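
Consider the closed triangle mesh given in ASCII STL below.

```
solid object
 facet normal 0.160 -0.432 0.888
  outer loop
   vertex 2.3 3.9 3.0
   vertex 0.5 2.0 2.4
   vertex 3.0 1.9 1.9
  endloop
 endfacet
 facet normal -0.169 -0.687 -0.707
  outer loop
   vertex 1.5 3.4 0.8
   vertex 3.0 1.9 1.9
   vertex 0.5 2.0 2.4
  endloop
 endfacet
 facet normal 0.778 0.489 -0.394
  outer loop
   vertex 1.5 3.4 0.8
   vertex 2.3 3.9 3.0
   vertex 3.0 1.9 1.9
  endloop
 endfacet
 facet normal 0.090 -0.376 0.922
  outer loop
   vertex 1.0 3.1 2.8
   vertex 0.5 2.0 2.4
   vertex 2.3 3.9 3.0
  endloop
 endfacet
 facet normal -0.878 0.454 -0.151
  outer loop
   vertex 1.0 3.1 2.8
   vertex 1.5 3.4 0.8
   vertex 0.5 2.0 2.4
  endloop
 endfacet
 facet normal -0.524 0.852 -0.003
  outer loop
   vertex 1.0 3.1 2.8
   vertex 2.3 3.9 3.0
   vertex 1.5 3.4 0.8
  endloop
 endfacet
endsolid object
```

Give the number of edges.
9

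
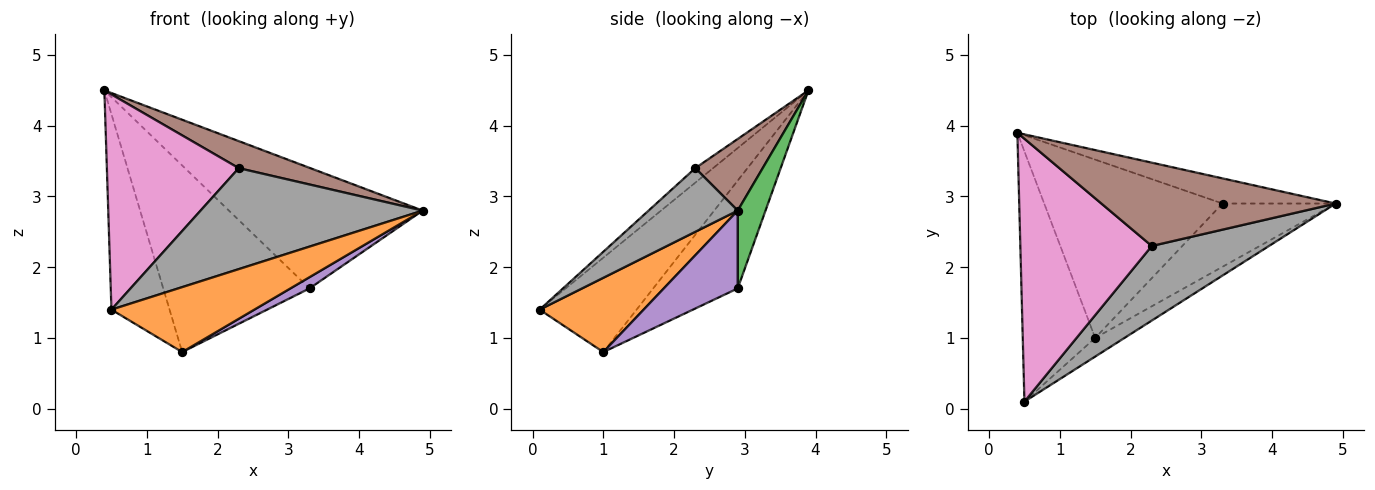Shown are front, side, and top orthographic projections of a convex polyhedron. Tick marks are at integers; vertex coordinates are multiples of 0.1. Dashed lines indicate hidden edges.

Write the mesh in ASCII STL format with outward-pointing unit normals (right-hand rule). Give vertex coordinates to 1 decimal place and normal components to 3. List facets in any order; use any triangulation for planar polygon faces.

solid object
 facet normal -0.716 0.430 -0.550
  outer loop
   vertex 1.5 1.0 0.8
   vertex 0.5 0.1 1.4
   vertex 0.4 3.9 4.5
  endloop
 endfacet
 facet normal 0.573 -0.788 -0.226
  outer loop
   vertex 1.5 1.0 0.8
   vertex 4.9 2.9 2.8
   vertex 0.5 0.1 1.4
  endloop
 endfacet
 facet normal 0.139 0.969 -0.202
  outer loop
   vertex 3.3 2.9 1.7
   vertex 0.4 3.9 4.5
   vertex 4.9 2.9 2.8
  endloop
 endfacet
 facet normal -0.385 0.667 -0.637
  outer loop
   vertex 3.3 2.9 1.7
   vertex 1.5 1.0 0.8
   vertex 0.4 3.9 4.5
  endloop
 endfacet
 facet normal 0.561 -0.145 -0.815
  outer loop
   vertex 3.3 2.9 1.7
   vertex 4.9 2.9 2.8
   vertex 1.5 1.0 0.8
  endloop
 endfacet
 facet normal 0.279 -0.296 0.913
  outer loop
   vertex 2.3 2.3 3.4
   vertex 4.9 2.9 2.8
   vertex 0.4 3.9 4.5
  endloop
 endfacet
 facet normal -0.085 -0.631 0.771
  outer loop
   vertex 2.3 2.3 3.4
   vertex 0.4 3.9 4.5
   vertex 0.5 0.1 1.4
  endloop
 endfacet
 facet normal 0.307 -0.765 0.566
  outer loop
   vertex 2.3 2.3 3.4
   vertex 0.5 0.1 1.4
   vertex 4.9 2.9 2.8
  endloop
 endfacet
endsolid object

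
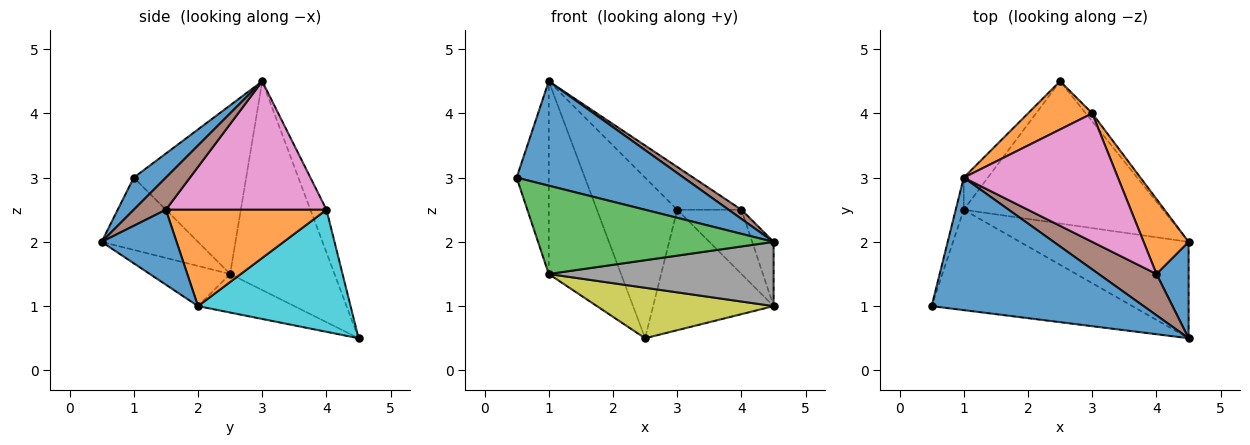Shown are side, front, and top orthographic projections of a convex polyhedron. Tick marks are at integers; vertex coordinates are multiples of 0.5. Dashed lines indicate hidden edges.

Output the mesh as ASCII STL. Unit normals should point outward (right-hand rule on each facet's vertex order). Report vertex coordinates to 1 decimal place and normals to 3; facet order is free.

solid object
 facet normal 0.118 -0.615 0.780
  outer loop
   vertex 1.0 3.0 4.5
   vertex 0.5 1.0 3.0
   vertex 4.5 0.5 2.0
  endloop
 endfacet
 facet normal -0.188 0.941 0.282
  outer loop
   vertex 3.0 4.0 2.5
   vertex 2.5 4.5 0.5
   vertex 1.0 3.0 4.5
  endloop
 endfacet
 facet normal -0.261 -0.638 -0.725
  outer loop
   vertex 1.0 2.5 1.5
   vertex 4.5 0.5 2.0
   vertex 0.5 1.0 3.0
  endloop
 endfacet
 facet normal -0.961 0.274 -0.046
  outer loop
   vertex 1.0 2.5 1.5
   vertex 0.5 1.0 3.0
   vertex 1.0 3.0 4.5
  endloop
 endfacet
 facet normal -0.819 0.567 -0.094
  outer loop
   vertex 1.0 2.5 1.5
   vertex 1.0 3.0 4.5
   vertex 2.5 4.5 0.5
  endloop
 endfacet
 facet normal 0.477 -0.191 0.858
  outer loop
   vertex 4.0 1.5 2.5
   vertex 1.0 3.0 4.5
   vertex 4.5 0.5 2.0
  endloop
 endfacet
 facet normal 0.620 0.248 0.744
  outer loop
   vertex 4.0 1.5 2.5
   vertex 3.0 4.0 2.5
   vertex 1.0 3.0 4.5
  endloop
 endfacet
 facet normal -0.194 -0.544 -0.816
  outer loop
   vertex 4.5 2.0 1.0
   vertex 4.5 0.5 2.0
   vertex 1.0 2.5 1.5
  endloop
 endfacet
 facet normal -0.179 -0.329 -0.927
  outer loop
   vertex 4.5 2.0 1.0
   vertex 1.0 2.5 1.5
   vertex 2.5 4.5 0.5
  endloop
 endfacet
 facet normal 0.784 0.619 -0.041
  outer loop
   vertex 4.5 2.0 1.0
   vertex 2.5 4.5 0.5
   vertex 3.0 4.0 2.5
  endloop
 endfacet
 facet normal 0.889 0.254 0.381
  outer loop
   vertex 4.5 2.0 1.0
   vertex 4.0 1.5 2.5
   vertex 4.5 0.5 2.0
  endloop
 endfacet
 facet normal 0.852 0.341 0.398
  outer loop
   vertex 4.5 2.0 1.0
   vertex 3.0 4.0 2.5
   vertex 4.0 1.5 2.5
  endloop
 endfacet
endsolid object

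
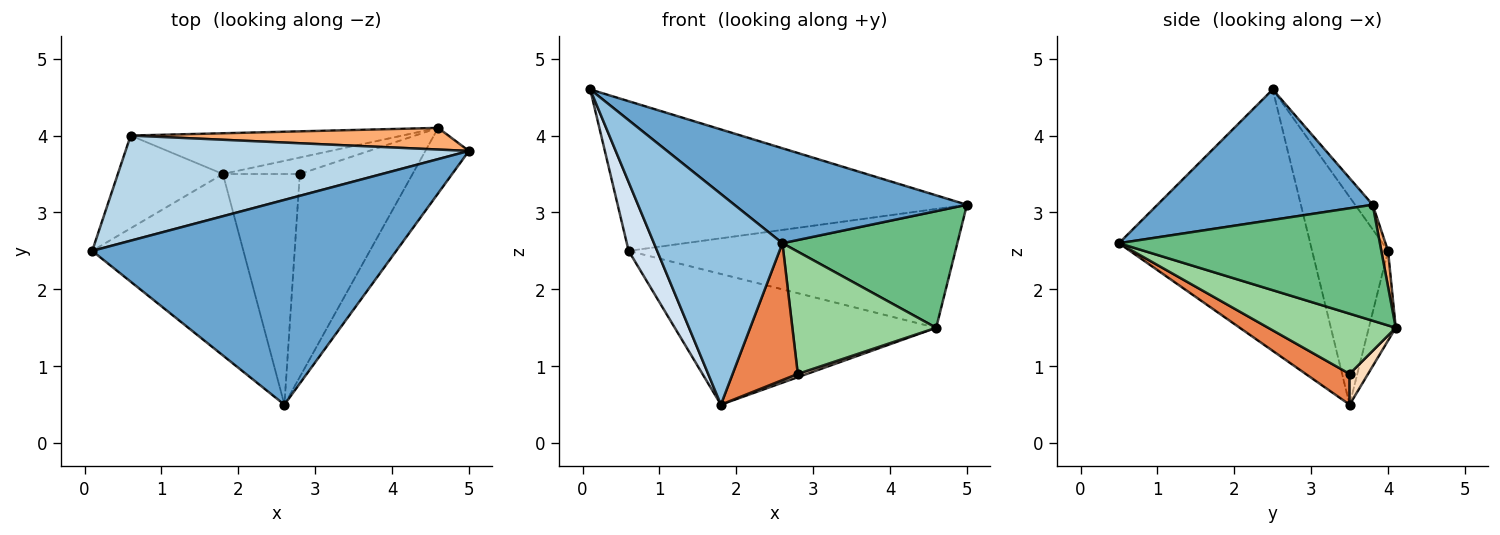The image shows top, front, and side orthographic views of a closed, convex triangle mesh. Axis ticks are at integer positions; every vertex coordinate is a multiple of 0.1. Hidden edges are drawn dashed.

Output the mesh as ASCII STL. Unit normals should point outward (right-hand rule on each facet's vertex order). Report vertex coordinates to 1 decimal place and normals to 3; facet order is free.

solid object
 facet normal 0.363 -0.392 0.845
  outer loop
   vertex 2.6 0.5 2.6
   vertex 5.0 3.8 3.1
   vertex 0.1 2.5 4.6
  endloop
 endfacet
 facet normal -0.748 -0.503 -0.433
  outer loop
   vertex 1.8 3.5 0.5
   vertex 2.6 0.5 2.6
   vertex 0.1 2.5 4.6
  endloop
 endfacet
 facet normal -0.041 0.818 0.574
  outer loop
   vertex 0.6 4.0 2.5
   vertex 0.1 2.5 4.6
   vertex 5.0 3.8 3.1
  endloop
 endfacet
 facet normal -0.846 -0.318 -0.428
  outer loop
   vertex 0.6 4.0 2.5
   vertex 1.8 3.5 0.5
   vertex 0.1 2.5 4.6
  endloop
 endfacet
 facet normal 0.325 -0.483 -0.813
  outer loop
   vertex 2.8 3.5 0.9
   vertex 2.6 0.5 2.6
   vertex 1.8 3.5 0.5
  endloop
 endfacet
 facet normal 0.020 0.984 0.179
  outer loop
   vertex 4.6 4.1 1.5
   vertex 0.6 4.0 2.5
   vertex 5.0 3.8 3.1
  endloop
 endfacet
 facet normal -0.098 0.950 -0.296
  outer loop
   vertex 4.6 4.1 1.5
   vertex 1.8 3.5 0.5
   vertex 0.6 4.0 2.5
  endloop
 endfacet
 facet normal 0.365 -0.183 -0.913
  outer loop
   vertex 4.6 4.1 1.5
   vertex 2.8 3.5 0.9
   vertex 1.8 3.5 0.5
  endloop
 endfacet
 facet normal 0.793 -0.532 -0.298
  outer loop
   vertex 4.6 4.1 1.5
   vertex 5.0 3.8 3.1
   vertex 2.6 0.5 2.6
  endloop
 endfacet
 facet normal 0.416 -0.469 -0.779
  outer loop
   vertex 4.6 4.1 1.5
   vertex 2.6 0.5 2.6
   vertex 2.8 3.5 0.9
  endloop
 endfacet
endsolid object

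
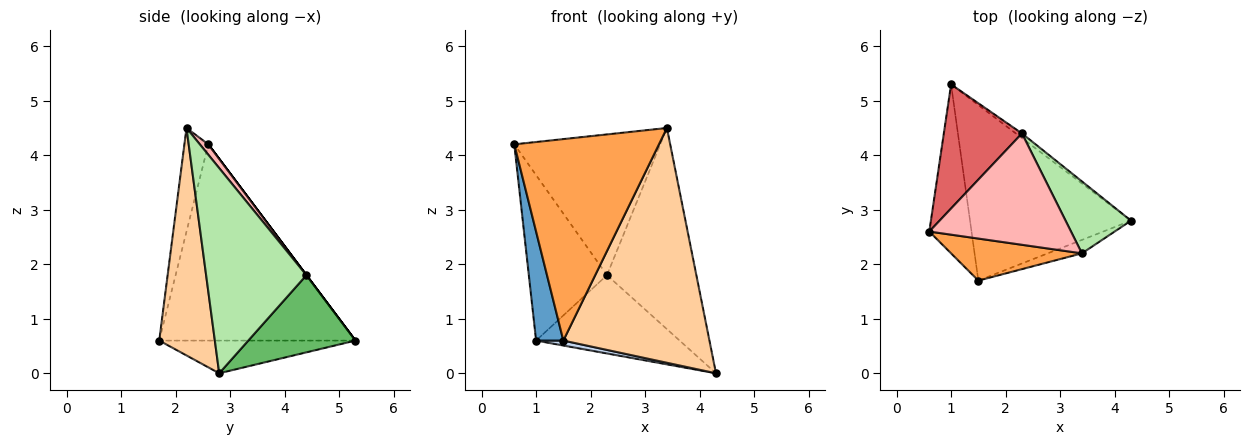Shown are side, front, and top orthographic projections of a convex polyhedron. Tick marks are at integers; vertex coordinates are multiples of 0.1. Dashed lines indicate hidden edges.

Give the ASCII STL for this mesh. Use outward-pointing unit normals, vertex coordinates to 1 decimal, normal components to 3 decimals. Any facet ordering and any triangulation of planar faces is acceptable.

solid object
 facet normal -0.969 -0.135 -0.209
  outer loop
   vertex 1.5 1.7 0.6
   vertex 0.6 2.6 4.2
   vertex 1.0 5.3 0.6
  endloop
 endfacet
 facet normal -0.199 -0.028 -0.980
  outer loop
   vertex 1.5 1.7 0.6
   vertex 1.0 5.3 0.6
   vertex 4.3 2.8 0.0
  endloop
 endfacet
 facet normal -0.160 -0.966 0.202
  outer loop
   vertex 3.4 2.2 4.5
   vertex 0.6 2.6 4.2
   vertex 1.5 1.7 0.6
  endloop
 endfacet
 facet normal 0.355 -0.933 -0.053
  outer loop
   vertex 3.4 2.2 4.5
   vertex 1.5 1.7 0.6
   vertex 4.3 2.8 0.0
  endloop
 endfacet
 facet normal 0.598 0.800 -0.047
  outer loop
   vertex 2.3 4.4 1.8
   vertex 4.3 2.8 0.0
   vertex 1.0 5.3 0.6
  endloop
 endfacet
 facet normal 0.726 0.647 0.232
  outer loop
   vertex 2.3 4.4 1.8
   vertex 3.4 2.2 4.5
   vertex 4.3 2.8 0.0
  endloop
 endfacet
 facet normal 0.000 0.800 0.600
  outer loop
   vertex 2.3 4.4 1.8
   vertex 1.0 5.3 0.6
   vertex 0.6 2.6 4.2
  endloop
 endfacet
 facet normal 0.046 0.783 0.620
  outer loop
   vertex 2.3 4.4 1.8
   vertex 0.6 2.6 4.2
   vertex 3.4 2.2 4.5
  endloop
 endfacet
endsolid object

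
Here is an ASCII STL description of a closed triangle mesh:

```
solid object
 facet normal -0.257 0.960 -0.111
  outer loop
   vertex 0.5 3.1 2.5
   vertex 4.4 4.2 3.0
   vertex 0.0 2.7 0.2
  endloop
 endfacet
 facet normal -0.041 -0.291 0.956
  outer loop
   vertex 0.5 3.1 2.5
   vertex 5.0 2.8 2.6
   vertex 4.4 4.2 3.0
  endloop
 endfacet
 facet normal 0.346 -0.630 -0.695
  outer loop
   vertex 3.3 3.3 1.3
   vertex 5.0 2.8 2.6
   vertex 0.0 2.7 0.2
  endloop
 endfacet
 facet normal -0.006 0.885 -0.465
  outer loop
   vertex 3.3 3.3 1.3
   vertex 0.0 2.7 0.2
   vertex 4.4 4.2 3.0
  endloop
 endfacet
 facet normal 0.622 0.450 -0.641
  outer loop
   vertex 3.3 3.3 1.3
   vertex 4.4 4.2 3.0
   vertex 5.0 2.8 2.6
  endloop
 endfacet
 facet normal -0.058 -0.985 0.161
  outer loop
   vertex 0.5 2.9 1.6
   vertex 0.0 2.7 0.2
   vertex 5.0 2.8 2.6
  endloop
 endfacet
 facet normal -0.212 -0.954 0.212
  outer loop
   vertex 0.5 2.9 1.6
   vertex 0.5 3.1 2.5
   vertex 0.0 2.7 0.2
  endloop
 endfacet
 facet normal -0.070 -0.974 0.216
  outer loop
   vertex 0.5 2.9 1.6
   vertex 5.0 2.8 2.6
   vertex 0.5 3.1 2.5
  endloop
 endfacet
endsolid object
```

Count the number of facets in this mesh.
8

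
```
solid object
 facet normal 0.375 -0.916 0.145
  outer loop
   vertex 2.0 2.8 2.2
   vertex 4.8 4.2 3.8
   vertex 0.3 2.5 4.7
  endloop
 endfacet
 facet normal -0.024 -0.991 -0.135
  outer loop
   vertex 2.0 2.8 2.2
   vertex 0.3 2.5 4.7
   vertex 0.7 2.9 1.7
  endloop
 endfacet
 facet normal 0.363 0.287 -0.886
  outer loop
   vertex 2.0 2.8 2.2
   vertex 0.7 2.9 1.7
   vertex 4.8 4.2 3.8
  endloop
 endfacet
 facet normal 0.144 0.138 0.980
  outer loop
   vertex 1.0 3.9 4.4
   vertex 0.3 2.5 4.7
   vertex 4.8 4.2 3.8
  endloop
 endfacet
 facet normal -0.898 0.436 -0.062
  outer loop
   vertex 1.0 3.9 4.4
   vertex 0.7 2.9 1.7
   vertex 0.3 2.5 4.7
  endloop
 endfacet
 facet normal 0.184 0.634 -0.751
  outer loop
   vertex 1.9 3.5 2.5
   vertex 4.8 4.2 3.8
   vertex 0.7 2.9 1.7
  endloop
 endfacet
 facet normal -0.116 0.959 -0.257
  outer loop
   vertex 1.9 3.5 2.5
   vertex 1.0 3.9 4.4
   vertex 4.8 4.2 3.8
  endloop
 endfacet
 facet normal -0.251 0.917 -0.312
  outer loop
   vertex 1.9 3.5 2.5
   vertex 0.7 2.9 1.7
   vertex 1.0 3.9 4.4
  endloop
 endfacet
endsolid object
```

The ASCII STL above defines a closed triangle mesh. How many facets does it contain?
8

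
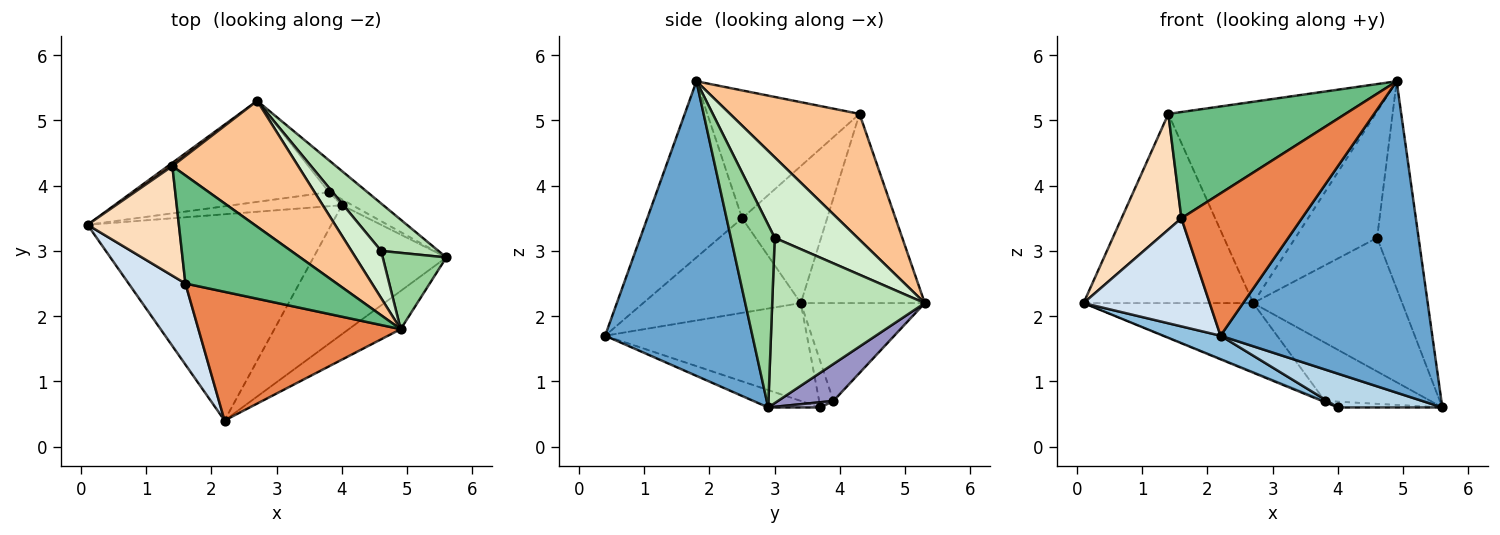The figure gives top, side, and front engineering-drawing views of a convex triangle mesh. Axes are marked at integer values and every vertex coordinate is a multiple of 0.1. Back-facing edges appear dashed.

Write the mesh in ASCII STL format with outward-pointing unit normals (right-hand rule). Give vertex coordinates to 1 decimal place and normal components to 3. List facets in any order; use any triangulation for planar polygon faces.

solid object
 facet normal 0.568 -0.817 -0.100
  outer loop
   vertex 4.9 1.8 5.6
   vertex 2.2 0.4 1.7
   vertex 5.6 2.9 0.6
  endloop
 endfacet
 facet normal -0.370 -0.106 -0.923
  outer loop
   vertex 4.0 3.7 0.6
   vertex 2.2 0.4 1.7
   vertex 0.1 3.4 2.2
  endloop
 endfacet
 facet normal -0.126 -0.251 -0.960
  outer loop
   vertex 4.0 3.7 0.6
   vertex 5.6 2.9 0.6
   vertex 2.2 0.4 1.7
  endloop
 endfacet
 facet normal -0.707 -0.566 0.424
  outer loop
   vertex 1.6 2.5 3.5
   vertex 0.1 3.4 2.2
   vertex 2.2 0.4 1.7
  endloop
 endfacet
 facet normal -0.504 -0.640 0.579
  outer loop
   vertex 1.6 2.5 3.5
   vertex 2.2 0.4 1.7
   vertex 4.9 1.8 5.6
  endloop
 endfacet
 facet normal -0.590 0.807 0.014
  outer loop
   vertex 1.4 4.3 5.1
   vertex 2.7 5.3 2.2
   vertex 0.1 3.4 2.2
  endloop
 endfacet
 facet normal 0.468 0.749 0.468
  outer loop
   vertex 1.4 4.3 5.1
   vertex 4.9 1.8 5.6
   vertex 2.7 5.3 2.2
  endloop
 endfacet
 facet normal -0.718 -0.505 0.479
  outer loop
   vertex 1.4 4.3 5.1
   vertex 0.1 3.4 2.2
   vertex 1.6 2.5 3.5
  endloop
 endfacet
 facet normal -0.516 -0.600 0.611
  outer loop
   vertex 1.4 4.3 5.1
   vertex 1.6 2.5 3.5
   vertex 4.9 1.8 5.6
  endloop
 endfacet
 facet normal 0.704 0.666 0.245
  outer loop
   vertex 4.6 3.0 3.2
   vertex 4.9 1.8 5.6
   vertex 5.6 2.9 0.6
  endloop
 endfacet
 facet normal 0.694 0.678 0.241
  outer loop
   vertex 4.6 3.0 3.2
   vertex 5.6 2.9 0.6
   vertex 2.7 5.3 2.2
  endloop
 endfacet
 facet normal 0.689 0.679 0.254
  outer loop
   vertex 4.6 3.0 3.2
   vertex 2.7 5.3 2.2
   vertex 4.9 1.8 5.6
  endloop
 endfacet
 facet normal 0.418 0.796 -0.437
  outer loop
   vertex 3.8 3.9 0.7
   vertex 2.7 5.3 2.2
   vertex 5.6 2.9 0.6
  endloop
 endfacet
 facet normal 0.333 0.667 -0.667
  outer loop
   vertex 3.8 3.9 0.7
   vertex 5.6 2.9 0.6
   vertex 4.0 3.7 0.6
  endloop
 endfacet
 facet normal -0.380 0.520 -0.765
  outer loop
   vertex 3.8 3.9 0.7
   vertex 0.1 3.4 2.2
   vertex 2.7 5.3 2.2
  endloop
 endfacet
 facet normal -0.383 0.077 -0.920
  outer loop
   vertex 3.8 3.9 0.7
   vertex 4.0 3.7 0.6
   vertex 0.1 3.4 2.2
  endloop
 endfacet
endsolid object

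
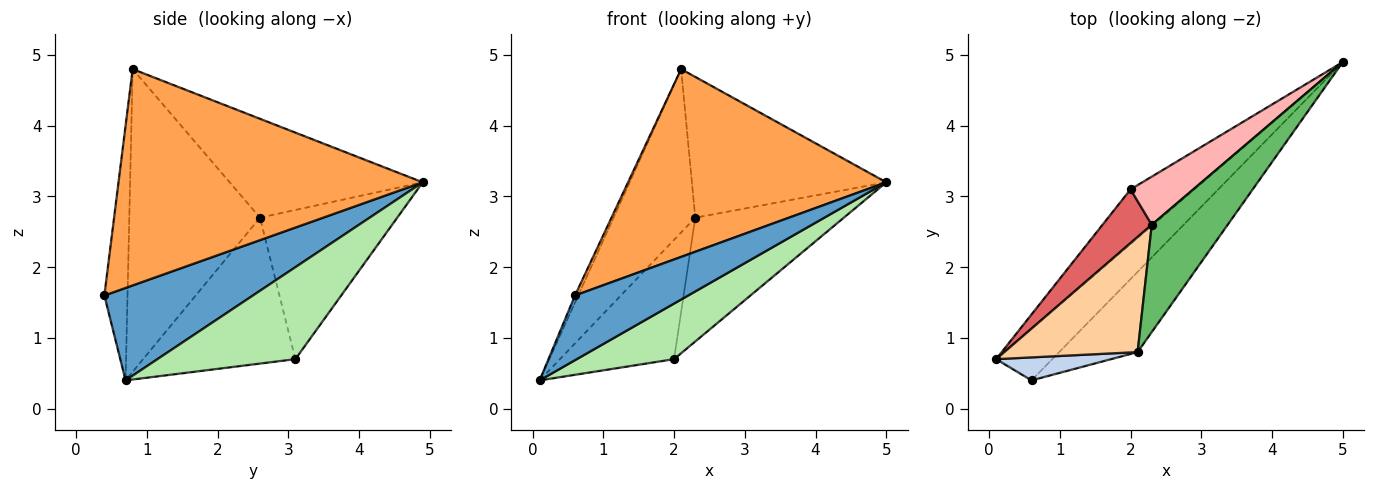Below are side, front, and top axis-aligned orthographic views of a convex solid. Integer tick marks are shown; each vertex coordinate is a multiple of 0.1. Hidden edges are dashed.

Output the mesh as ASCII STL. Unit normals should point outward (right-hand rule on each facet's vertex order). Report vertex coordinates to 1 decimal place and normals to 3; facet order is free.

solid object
 facet normal 0.716 -0.546 -0.435
  outer loop
   vertex 0.6 0.4 1.6
   vertex 0.1 0.7 0.4
   vertex 5.0 4.9 3.2
  endloop
 endfacet
 facet normal -0.904 0.126 0.408
  outer loop
   vertex 0.6 0.4 1.6
   vertex 2.1 0.8 4.8
   vertex 0.1 0.7 0.4
  endloop
 endfacet
 facet normal 0.735 -0.624 -0.266
  outer loop
   vertex 0.6 0.4 1.6
   vertex 5.0 4.9 3.2
   vertex 2.1 0.8 4.8
  endloop
 endfacet
 facet normal -0.794 0.496 0.350
  outer loop
   vertex 2.3 2.6 2.7
   vertex 0.1 0.7 0.4
   vertex 2.1 0.8 4.8
  endloop
 endfacet
 facet normal -0.620 0.624 0.476
  outer loop
   vertex 2.3 2.6 2.7
   vertex 2.1 0.8 4.8
   vertex 5.0 4.9 3.2
  endloop
 endfacet
 facet normal 0.711 -0.502 -0.492
  outer loop
   vertex 2.0 3.1 0.7
   vertex 5.0 4.9 3.2
   vertex 0.1 0.7 0.4
  endloop
 endfacet
 facet normal -0.773 0.579 0.261
  outer loop
   vertex 2.0 3.1 0.7
   vertex 0.1 0.7 0.4
   vertex 2.3 2.6 2.7
  endloop
 endfacet
 facet normal -0.653 0.706 0.274
  outer loop
   vertex 2.0 3.1 0.7
   vertex 2.3 2.6 2.7
   vertex 5.0 4.9 3.2
  endloop
 endfacet
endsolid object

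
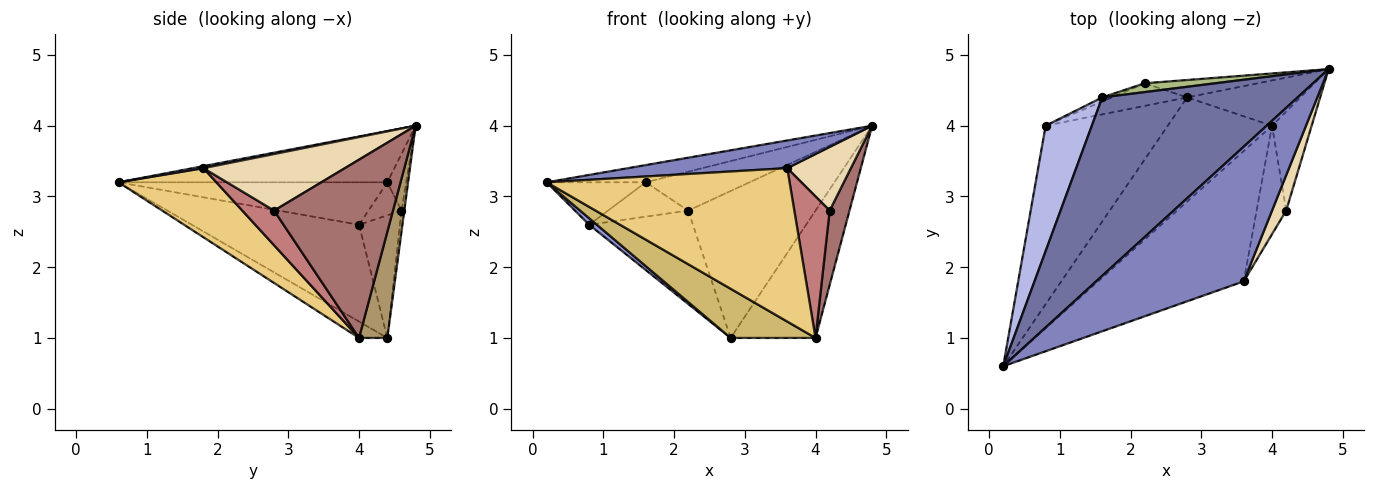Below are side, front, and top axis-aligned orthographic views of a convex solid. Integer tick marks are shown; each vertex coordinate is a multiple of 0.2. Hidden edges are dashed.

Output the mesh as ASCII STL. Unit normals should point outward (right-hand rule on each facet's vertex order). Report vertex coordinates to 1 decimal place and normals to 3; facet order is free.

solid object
 facet normal -0.252 0.093 0.963
  outer loop
   vertex 1.6 4.4 3.2
   vertex 0.2 0.6 3.2
   vertex 4.8 4.8 4.0
  endloop
 endfacet
 facet normal 0.013 -0.201 0.979
  outer loop
   vertex 3.6 1.8 3.4
   vertex 4.8 4.8 4.0
   vertex 0.2 0.6 3.2
  endloop
 endfacet
 facet normal -0.621 -0.029 -0.783
  outer loop
   vertex 0.8 4.0 2.6
   vertex 2.8 4.4 1.0
   vertex 0.2 0.6 3.2
  endloop
 endfacet
 facet normal -0.657 0.242 0.714
  outer loop
   vertex 0.8 4.0 2.6
   vertex 0.2 0.6 3.2
   vertex 1.6 4.4 3.2
  endloop
 endfacet
 facet normal -0.022 0.993 -0.118
  outer loop
   vertex 2.2 4.6 2.8
   vertex 4.8 4.8 4.0
   vertex 2.8 4.4 1.0
  endloop
 endfacet
 facet normal -0.175 0.960 0.218
  outer loop
   vertex 2.2 4.6 2.8
   vertex 1.6 4.4 3.2
   vertex 4.8 4.8 4.0
  endloop
 endfacet
 facet normal -0.358 0.908 -0.220
  outer loop
   vertex 2.2 4.6 2.8
   vertex 2.8 4.4 1.0
   vertex 0.8 4.0 2.6
  endloop
 endfacet
 facet normal -0.379 0.919 -0.108
  outer loop
   vertex 2.2 4.6 2.8
   vertex 0.8 4.0 2.6
   vertex 1.6 4.4 3.2
  endloop
 endfacet
 facet normal 0.300 0.899 -0.320
  outer loop
   vertex 4.0 4.0 1.0
   vertex 2.8 4.4 1.0
   vertex 4.8 4.8 4.0
  endloop
 endfacet
 facet normal -0.141 -0.422 -0.896
  outer loop
   vertex 4.0 4.0 1.0
   vertex 0.2 0.6 3.2
   vertex 2.8 4.4 1.0
  endloop
 endfacet
 facet normal 0.294 -0.729 -0.619
  outer loop
   vertex 4.0 4.0 1.0
   vertex 3.6 1.8 3.4
   vertex 0.2 0.6 3.2
  endloop
 endfacet
 facet normal 0.889 -0.400 0.222
  outer loop
   vertex 4.2 2.8 2.8
   vertex 4.8 4.8 4.0
   vertex 3.6 1.8 3.4
  endloop
 endfacet
 facet normal 0.964 -0.161 -0.214
  outer loop
   vertex 4.2 2.8 2.8
   vertex 4.0 4.0 1.0
   vertex 4.8 4.8 4.0
  endloop
 endfacet
 facet normal 0.581 -0.646 -0.495
  outer loop
   vertex 4.2 2.8 2.8
   vertex 3.6 1.8 3.4
   vertex 4.0 4.0 1.0
  endloop
 endfacet
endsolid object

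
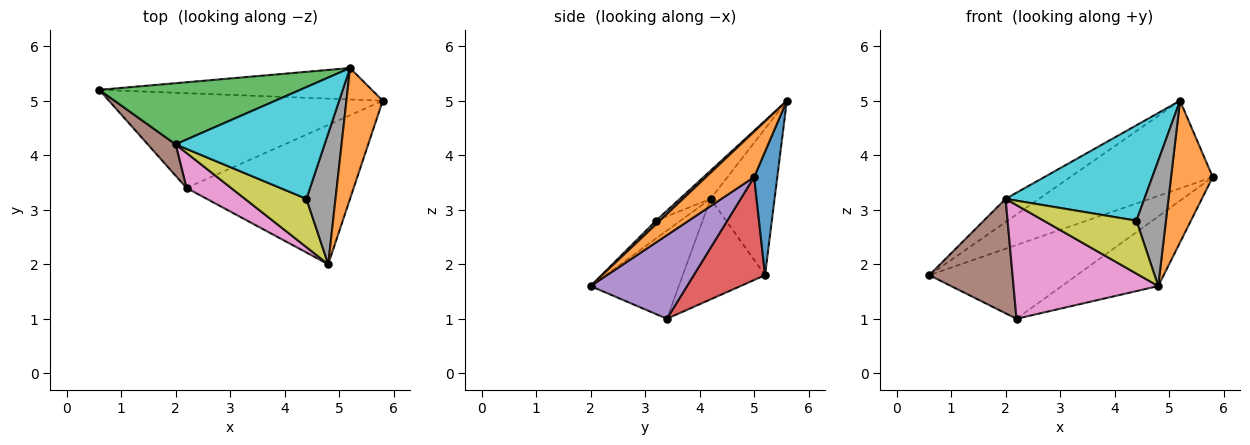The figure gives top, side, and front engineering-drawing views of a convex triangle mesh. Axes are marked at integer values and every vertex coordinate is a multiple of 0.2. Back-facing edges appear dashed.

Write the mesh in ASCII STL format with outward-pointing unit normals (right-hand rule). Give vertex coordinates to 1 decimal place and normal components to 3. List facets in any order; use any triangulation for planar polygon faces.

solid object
 facet normal 0.151 0.930 -0.334
  outer loop
   vertex 5.2 5.6 5.0
   vertex 5.8 5.0 3.6
   vertex 0.6 5.2 1.8
  endloop
 endfacet
 facet normal 0.647 -0.560 0.517
  outer loop
   vertex 5.2 5.6 5.0
   vertex 4.8 2.0 1.6
   vertex 5.8 5.0 3.6
  endloop
 endfacet
 facet normal -0.563 0.293 0.773
  outer loop
   vertex 2.0 4.2 3.2
   vertex 5.2 5.6 5.0
   vertex 0.6 5.2 1.8
  endloop
 endfacet
 facet normal 0.284 0.589 -0.756
  outer loop
   vertex 2.2 3.4 1.0
   vertex 0.6 5.2 1.8
   vertex 5.8 5.0 3.6
  endloop
 endfacet
 facet normal 0.408 0.408 -0.816
  outer loop
   vertex 2.2 3.4 1.0
   vertex 5.8 5.0 3.6
   vertex 4.8 2.0 1.6
  endloop
 endfacet
 facet normal -0.690 -0.698 0.191
  outer loop
   vertex 2.2 3.4 1.0
   vertex 2.0 4.2 3.2
   vertex 0.6 5.2 1.8
  endloop
 endfacet
 facet normal -0.503 -0.826 0.255
  outer loop
   vertex 2.2 3.4 1.0
   vertex 4.8 2.0 1.6
   vertex 2.0 4.2 3.2
  endloop
 endfacet
 facet normal 0.090 -0.689 0.719
  outer loop
   vertex 4.4 3.2 2.8
   vertex 4.8 2.0 1.6
   vertex 5.2 5.6 5.0
  endloop
 endfacet
 facet normal -0.192 -0.725 0.661
  outer loop
   vertex 4.4 3.2 2.8
   vertex 2.0 4.2 3.2
   vertex 4.8 2.0 1.6
  endloop
 endfacet
 facet normal -0.142 -0.643 0.753
  outer loop
   vertex 4.4 3.2 2.8
   vertex 5.2 5.6 5.0
   vertex 2.0 4.2 3.2
  endloop
 endfacet
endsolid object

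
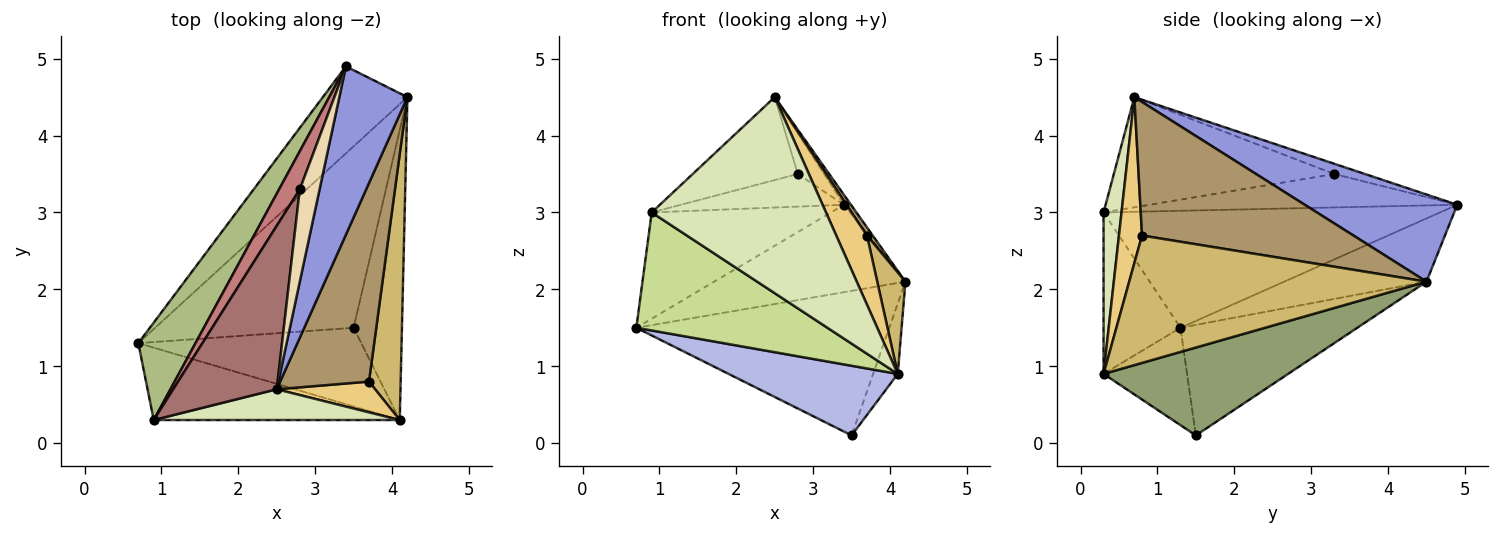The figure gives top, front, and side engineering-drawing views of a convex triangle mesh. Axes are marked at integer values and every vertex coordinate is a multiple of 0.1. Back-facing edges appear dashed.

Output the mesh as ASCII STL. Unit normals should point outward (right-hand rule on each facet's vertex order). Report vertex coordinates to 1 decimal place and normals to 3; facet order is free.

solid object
 facet normal -0.399 0.571 -0.717
  outer loop
   vertex 3.5 1.5 0.1
   vertex 0.7 1.3 1.5
   vertex 4.2 4.5 2.1
  endloop
 endfacet
 facet normal -0.466 0.627 -0.624
  outer loop
   vertex 3.4 4.9 3.1
   vertex 4.2 4.5 2.1
   vertex 0.7 1.3 1.5
  endloop
 endfacet
 facet normal 0.787 0.036 0.615
  outer loop
   vertex 3.4 4.9 3.1
   vertex 2.5 0.7 4.5
   vertex 4.2 4.5 2.1
  endloop
 endfacet
 facet normal -0.311 -0.630 -0.712
  outer loop
   vertex 4.1 0.3 0.9
   vertex 0.7 1.3 1.5
   vertex 3.5 1.5 0.1
  endloop
 endfacet
 facet normal 0.870 0.116 -0.479
  outer loop
   vertex 4.1 0.3 0.9
   vertex 3.5 1.5 0.1
   vertex 4.2 4.5 2.1
  endloop
 endfacet
 facet normal -0.810 0.432 0.396
  outer loop
   vertex 0.9 0.3 3.0
   vertex 3.4 4.9 3.1
   vertex 0.7 1.3 1.5
  endloop
 endfacet
 facet normal -0.324 -0.806 -0.494
  outer loop
   vertex 0.9 0.3 3.0
   vertex 0.7 1.3 1.5
   vertex 4.1 0.3 0.9
  endloop
 endfacet
 facet normal 0.101 -0.983 0.154
  outer loop
   vertex 0.9 0.3 3.0
   vertex 4.1 0.3 0.9
   vertex 2.5 0.7 4.5
  endloop
 endfacet
 facet normal 0.832 -0.023 0.554
  outer loop
   vertex 3.7 0.8 2.7
   vertex 4.2 4.5 2.1
   vertex 2.5 0.7 4.5
  endloop
 endfacet
 facet normal 0.966 -0.092 0.240
  outer loop
   vertex 3.7 0.8 2.7
   vertex 4.1 0.3 0.9
   vertex 4.2 4.5 2.1
  endloop
 endfacet
 facet normal 0.565 -0.754 0.335
  outer loop
   vertex 3.7 0.8 2.7
   vertex 2.5 0.7 4.5
   vertex 4.1 0.3 0.9
  endloop
 endfacet
 facet normal -0.428 0.367 0.826
  outer loop
   vertex 2.8 3.3 3.5
   vertex 2.5 0.7 4.5
   vertex 3.4 4.9 3.1
  endloop
 endfacet
 facet normal -0.688 0.328 0.647
  outer loop
   vertex 2.8 3.3 3.5
   vertex 0.9 0.3 3.0
   vertex 2.5 0.7 4.5
  endloop
 endfacet
 facet normal -0.775 0.411 0.480
  outer loop
   vertex 2.8 3.3 3.5
   vertex 3.4 4.9 3.1
   vertex 0.9 0.3 3.0
  endloop
 endfacet
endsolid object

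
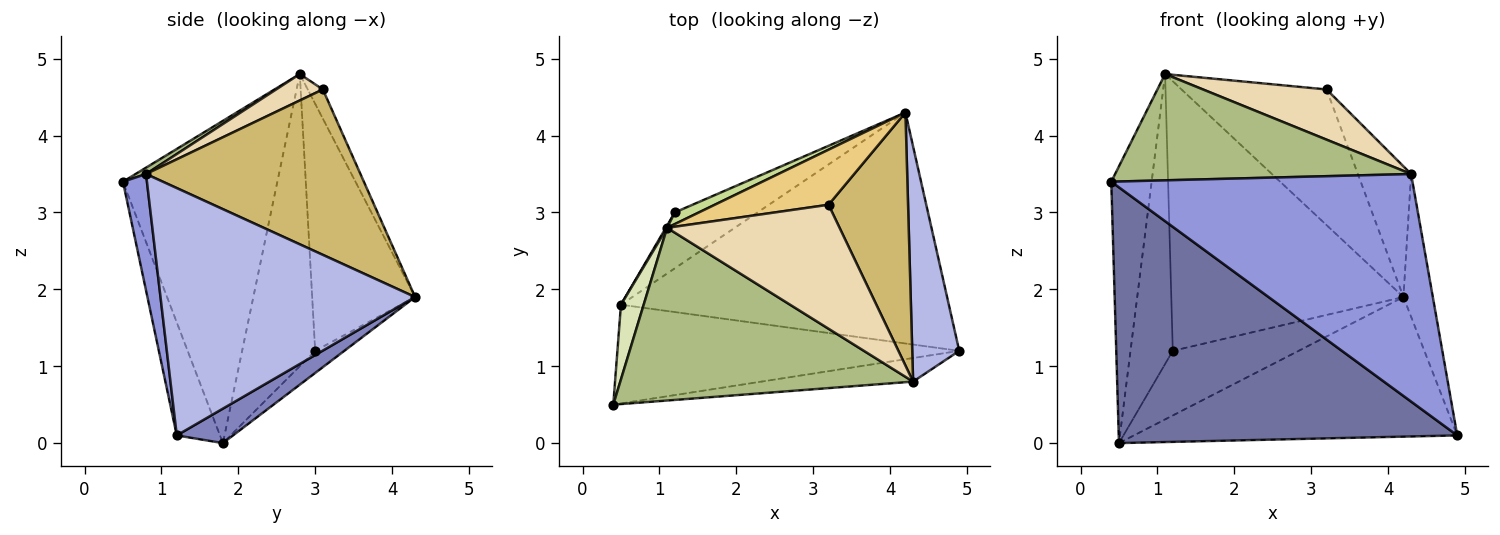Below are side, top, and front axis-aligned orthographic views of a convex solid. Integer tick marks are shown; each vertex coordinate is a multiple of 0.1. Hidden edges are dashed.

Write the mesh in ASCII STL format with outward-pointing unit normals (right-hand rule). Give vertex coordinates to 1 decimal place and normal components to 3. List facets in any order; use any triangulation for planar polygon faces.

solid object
 facet normal -0.118 -0.926 -0.358
  outer loop
   vertex 0.5 1.8 0.0
   vertex 4.9 1.2 0.1
   vertex 0.4 0.5 3.4
  endloop
 endfacet
 facet normal 0.090 0.515 -0.852
  outer loop
   vertex 0.5 1.8 0.0
   vertex 4.2 4.3 1.9
   vertex 4.9 1.2 0.1
  endloop
 endfacet
 facet normal 0.079 -0.992 -0.103
  outer loop
   vertex 4.3 0.8 3.5
   vertex 0.4 0.5 3.4
   vertex 4.9 1.2 0.1
  endloop
 endfacet
 facet normal 0.976 0.113 0.186
  outer loop
   vertex 4.3 0.8 3.5
   vertex 4.9 1.2 0.1
   vertex 4.2 4.3 1.9
  endloop
 endfacet
 facet normal -0.172 0.745 -0.644
  outer loop
   vertex 1.2 3.0 1.2
   vertex 4.2 4.3 1.9
   vertex 0.5 1.8 0.0
  endloop
 endfacet
 facet normal 0.018 -0.524 0.852
  outer loop
   vertex 1.1 2.8 4.8
   vertex 0.4 0.5 3.4
   vertex 4.3 0.8 3.5
  endloop
 endfacet
 facet normal -0.405 0.913 0.039
  outer loop
   vertex 1.1 2.8 4.8
   vertex 4.2 4.3 1.9
   vertex 1.2 3.0 1.2
  endloop
 endfacet
 facet normal -0.965 0.252 0.068
  outer loop
   vertex 1.1 2.8 4.8
   vertex 0.5 1.8 0.0
   vertex 0.4 0.5 3.4
  endloop
 endfacet
 facet normal -0.865 0.501 0.004
  outer loop
   vertex 1.1 2.8 4.8
   vertex 1.2 3.0 1.2
   vertex 0.5 1.8 0.0
  endloop
 endfacet
 facet normal 0.880 0.218 0.423
  outer loop
   vertex 3.2 3.1 4.6
   vertex 4.3 0.8 3.5
   vertex 4.2 4.3 1.9
  endloop
 endfacet
 facet normal -0.096 0.922 0.374
  outer loop
   vertex 3.2 3.1 4.6
   vertex 4.2 4.3 1.9
   vertex 1.1 2.8 4.8
  endloop
 endfacet
 facet normal 0.140 -0.372 0.918
  outer loop
   vertex 3.2 3.1 4.6
   vertex 1.1 2.8 4.8
   vertex 4.3 0.8 3.5
  endloop
 endfacet
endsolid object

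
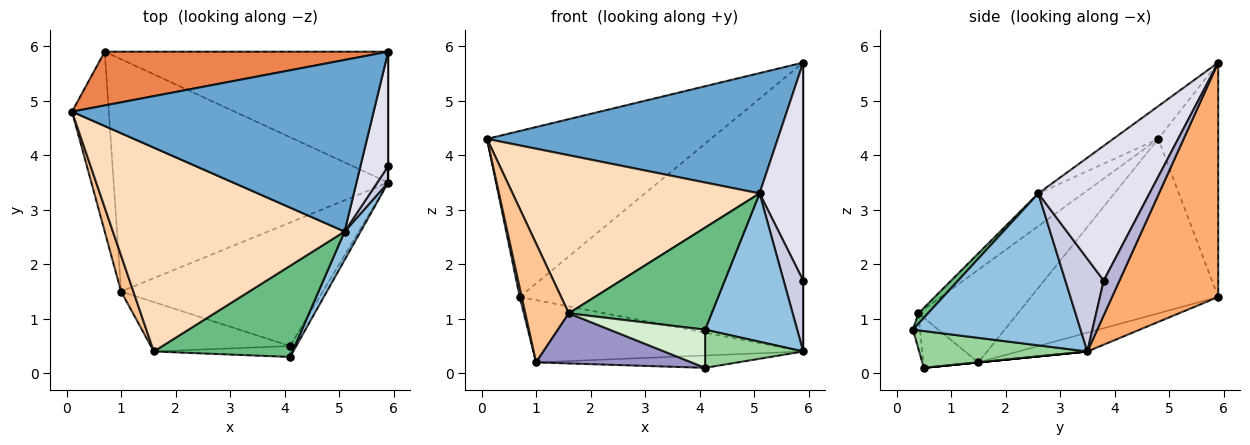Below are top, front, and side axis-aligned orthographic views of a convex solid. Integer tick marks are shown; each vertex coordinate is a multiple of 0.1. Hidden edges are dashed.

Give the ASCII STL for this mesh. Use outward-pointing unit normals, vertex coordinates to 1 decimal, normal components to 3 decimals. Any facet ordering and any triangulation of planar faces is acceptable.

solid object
 facet normal -0.088 -0.572 0.816
  outer loop
   vertex 5.1 2.6 3.3
   vertex 5.9 5.9 5.7
   vertex 0.1 4.8 4.3
  endloop
 endfacet
 facet normal 0.873 -0.479 0.092
  outer loop
   vertex 5.1 2.6 3.3
   vertex 4.1 0.3 0.8
   vertex 5.9 3.5 0.4
  endloop
 endfacet
 facet normal -0.978 -0.010 -0.206
  outer loop
   vertex 0.7 5.9 1.4
   vertex 1.0 1.5 0.2
   vertex 0.1 4.8 4.3
  endloop
 endfacet
 facet normal -0.066 0.258 -0.964
  outer loop
   vertex 0.7 5.9 1.4
   vertex 5.9 3.5 0.4
   vertex 1.0 1.5 0.2
  endloop
 endfacet
 facet normal -0.247 0.922 0.299
  outer loop
   vertex 0.7 5.9 1.4
   vertex 0.1 4.8 4.3
   vertex 5.9 5.9 5.7
  endloop
 endfacet
 facet normal 0.323 0.862 -0.390
  outer loop
   vertex 0.7 5.9 1.4
   vertex 5.9 5.9 5.7
   vertex 5.9 3.5 0.4
  endloop
 endfacet
 facet normal -0.910 -0.398 0.120
  outer loop
   vertex 1.6 0.4 1.1
   vertex 0.1 4.8 4.3
   vertex 1.0 1.5 0.2
  endloop
 endfacet
 facet normal -0.111 -0.609 0.785
  outer loop
   vertex 1.6 0.4 1.1
   vertex 5.1 2.6 3.3
   vertex 0.1 4.8 4.3
  endloop
 endfacet
 facet normal 0.050 -0.745 0.665
  outer loop
   vertex 1.6 0.4 1.1
   vertex 4.1 0.3 0.8
   vertex 5.1 2.6 3.3
  endloop
 endfacet
 facet normal 0.855 -0.499 -0.142
  outer loop
   vertex 4.1 0.5 0.1
   vertex 5.9 3.5 0.4
   vertex 4.1 0.3 0.8
  endloop
 endfacet
 facet normal 0.000 0.100 -0.995
  outer loop
   vertex 4.1 0.5 0.1
   vertex 1.0 1.5 0.2
   vertex 5.9 3.5 0.4
  endloop
 endfacet
 facet normal -0.071 -0.959 -0.274
  outer loop
   vertex 4.1 0.5 0.1
   vertex 4.1 0.3 0.8
   vertex 1.6 0.4 1.1
  endloop
 endfacet
 facet normal -0.245 -0.690 -0.681
  outer loop
   vertex 4.1 0.5 0.1
   vertex 1.6 0.4 1.1
   vertex 1.0 1.5 0.2
  endloop
 endfacet
 facet normal 1.000 0.000 0.000
  outer loop
   vertex 5.9 3.8 1.7
   vertex 5.9 3.5 0.4
   vertex 5.9 5.9 5.7
  endloop
 endfacet
 facet normal 0.886 -0.452 0.104
  outer loop
   vertex 5.9 3.8 1.7
   vertex 5.1 2.6 3.3
   vertex 5.9 3.5 0.4
  endloop
 endfacet
 facet normal 0.914 -0.359 0.188
  outer loop
   vertex 5.9 3.8 1.7
   vertex 5.9 5.9 5.7
   vertex 5.1 2.6 3.3
  endloop
 endfacet
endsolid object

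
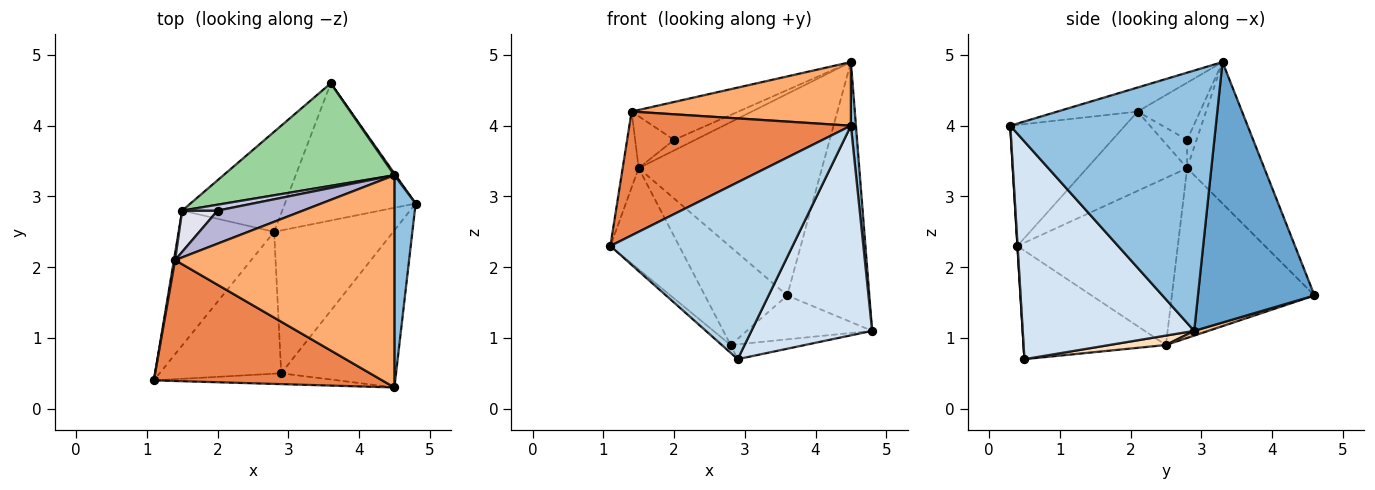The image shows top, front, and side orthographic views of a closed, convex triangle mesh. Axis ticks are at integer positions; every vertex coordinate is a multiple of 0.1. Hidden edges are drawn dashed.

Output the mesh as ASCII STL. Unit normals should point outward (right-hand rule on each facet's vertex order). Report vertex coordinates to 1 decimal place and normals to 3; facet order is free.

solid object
 facet normal 0.818 0.576 0.004
  outer loop
   vertex 4.5 3.3 4.9
   vertex 4.8 2.9 1.1
   vertex 3.6 4.6 1.6
  endloop
 endfacet
 facet normal 0.996 -0.024 0.081
  outer loop
   vertex 4.5 0.3 4.0
   vertex 4.8 2.9 1.1
   vertex 4.5 3.3 4.9
  endloop
 endfacet
 facet normal 0.001 -0.998 -0.061
  outer loop
   vertex 2.9 0.5 0.7
   vertex 4.5 0.3 4.0
   vertex 1.1 0.4 2.3
  endloop
 endfacet
 facet normal 0.751 -0.528 -0.396
  outer loop
   vertex 2.9 0.5 0.7
   vertex 4.8 2.9 1.1
   vertex 4.5 0.3 4.0
  endloop
 endfacet
 facet normal -0.347 -0.671 0.655
  outer loop
   vertex 1.4 2.1 4.2
   vertex 1.1 0.4 2.3
   vertex 4.5 0.3 4.0
  endloop
 endfacet
 facet normal -0.104 -0.286 0.953
  outer loop
   vertex 1.4 2.1 4.2
   vertex 4.5 0.3 4.0
   vertex 4.5 3.3 4.9
  endloop
 endfacet
 facet normal 0.034 0.304 -0.952
  outer loop
   vertex 2.8 2.5 0.9
   vertex 3.6 4.6 1.6
   vertex 4.8 2.9 1.1
  endloop
 endfacet
 facet normal 0.079 0.103 -0.992
  outer loop
   vertex 2.8 2.5 0.9
   vertex 4.8 2.9 1.1
   vertex 2.9 0.5 0.7
  endloop
 endfacet
 facet normal -0.665 0.041 -0.746
  outer loop
   vertex 2.8 2.5 0.9
   vertex 2.9 0.5 0.7
   vertex 1.1 0.4 2.3
  endloop
 endfacet
 facet normal -0.351 0.834 0.425
  outer loop
   vertex 1.5 2.8 3.4
   vertex 4.5 3.3 4.9
   vertex 3.6 4.6 1.6
  endloop
 endfacet
 facet normal -0.987 0.158 0.015
  outer loop
   vertex 1.5 2.8 3.4
   vertex 1.1 0.4 2.3
   vertex 1.4 2.1 4.2
  endloop
 endfacet
 facet normal -0.814 0.349 -0.465
  outer loop
   vertex 1.5 2.8 3.4
   vertex 2.8 2.5 0.9
   vertex 1.1 0.4 2.3
  endloop
 endfacet
 facet normal -0.771 0.445 -0.455
  outer loop
   vertex 1.5 2.8 3.4
   vertex 3.6 4.6 1.6
   vertex 2.8 2.5 0.9
  endloop
 endfacet
 facet normal -0.403 0.689 0.602
  outer loop
   vertex 2.0 2.8 3.8
   vertex 1.4 2.1 4.2
   vertex 4.5 3.3 4.9
  endloop
 endfacet
 facet normal -0.362 0.815 0.453
  outer loop
   vertex 2.0 2.8 3.8
   vertex 4.5 3.3 4.9
   vertex 1.5 2.8 3.4
  endloop
 endfacet
 facet normal -0.446 0.701 0.557
  outer loop
   vertex 2.0 2.8 3.8
   vertex 1.5 2.8 3.4
   vertex 1.4 2.1 4.2
  endloop
 endfacet
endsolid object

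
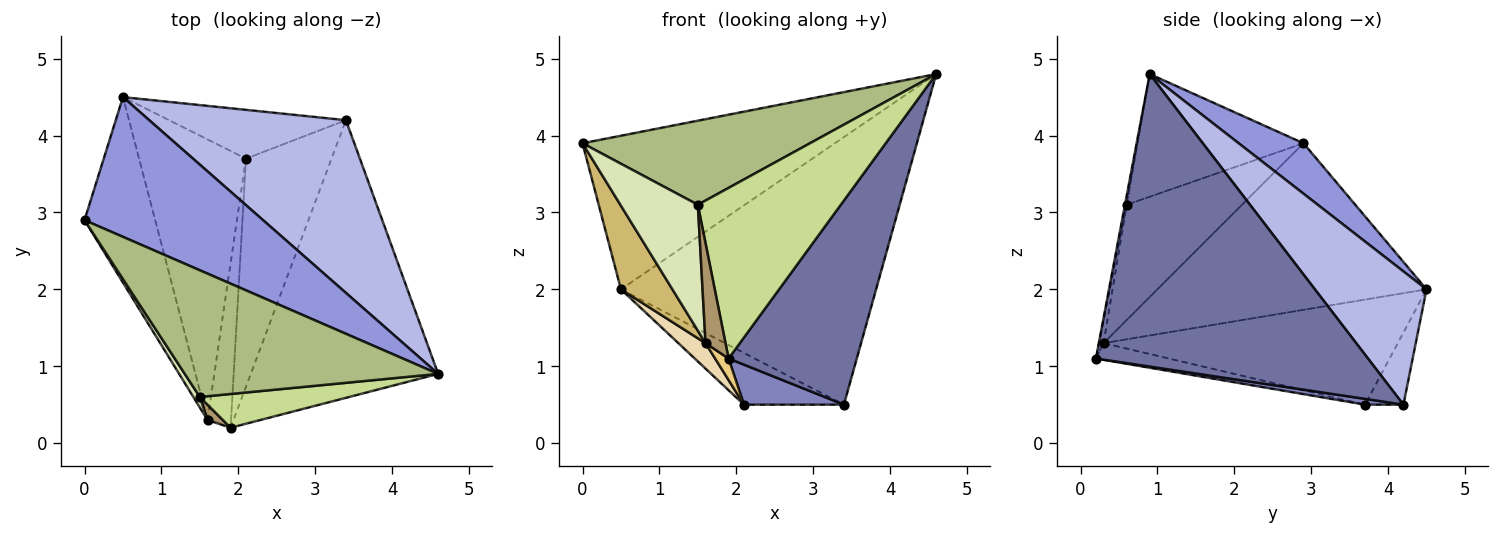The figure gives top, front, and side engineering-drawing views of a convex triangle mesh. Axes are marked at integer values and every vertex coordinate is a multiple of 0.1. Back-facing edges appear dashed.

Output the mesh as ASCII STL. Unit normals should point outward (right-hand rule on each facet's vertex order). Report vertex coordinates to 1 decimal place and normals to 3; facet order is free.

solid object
 facet normal 0.783 -0.369 -0.501
  outer loop
   vertex 1.9 0.2 1.1
   vertex 3.4 4.2 0.5
   vertex 4.6 0.9 4.8
  endloop
 endfacet
 facet normal 0.066 -0.172 -0.983
  outer loop
   vertex 2.1 3.7 0.5
   vertex 3.4 4.2 0.5
   vertex 1.9 0.2 1.1
  endloop
 endfacet
 facet normal 0.187 0.727 0.661
  outer loop
   vertex 0.5 4.5 2.0
   vertex 0.0 2.9 3.9
   vertex 4.6 0.9 4.8
  endloop
 endfacet
 facet normal 0.345 0.789 0.509
  outer loop
   vertex 0.5 4.5 2.0
   vertex 4.6 0.9 4.8
   vertex 3.4 4.2 0.5
  endloop
 endfacet
 facet normal -0.269 0.700 -0.661
  outer loop
   vertex 0.5 4.5 2.0
   vertex 3.4 4.2 0.5
   vertex 2.1 3.7 0.5
  endloop
 endfacet
 facet normal -0.374 -0.513 0.773
  outer loop
   vertex 1.5 0.6 3.1
   vertex 4.6 0.9 4.8
   vertex 0.0 2.9 3.9
  endloop
 endfacet
 facet normal -0.011 -0.981 0.194
  outer loop
   vertex 1.5 0.6 3.1
   vertex 1.9 0.2 1.1
   vertex 4.6 0.9 4.8
  endloop
 endfacet
 facet normal -0.829 -0.557 0.047
  outer loop
   vertex 1.6 0.3 1.3
   vertex 1.5 0.6 3.1
   vertex 0.0 2.9 3.9
  endloop
 endfacet
 facet normal -0.222 -0.964 0.148
  outer loop
   vertex 1.6 0.3 1.3
   vertex 1.9 0.2 1.1
   vertex 1.5 0.6 3.1
  endloop
 endfacet
 facet normal -0.907 -0.173 -0.385
  outer loop
   vertex 1.6 0.3 1.3
   vertex 0.0 2.9 3.9
   vertex 0.5 4.5 2.0
  endloop
 endfacet
 facet normal -0.576 -0.106 -0.811
  outer loop
   vertex 1.6 0.3 1.3
   vertex 2.1 3.7 0.5
   vertex 1.9 0.2 1.1
  endloop
 endfacet
 facet normal -0.700 -0.065 -0.712
  outer loop
   vertex 1.6 0.3 1.3
   vertex 0.5 4.5 2.0
   vertex 2.1 3.7 0.5
  endloop
 endfacet
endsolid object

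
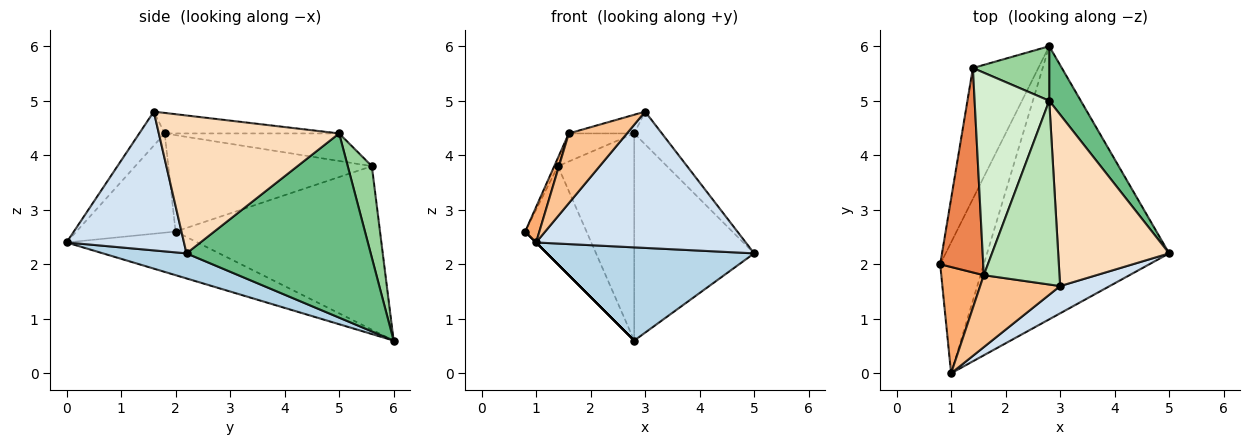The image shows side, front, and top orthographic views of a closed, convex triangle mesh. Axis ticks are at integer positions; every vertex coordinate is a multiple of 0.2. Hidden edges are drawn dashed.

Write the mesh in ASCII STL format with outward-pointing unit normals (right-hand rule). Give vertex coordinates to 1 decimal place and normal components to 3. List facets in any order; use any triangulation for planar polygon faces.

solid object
 facet normal -0.894 0.268 -0.358
  outer loop
   vertex 1.4 5.6 3.8
   vertex 2.8 6.0 0.6
   vertex 0.8 2.0 2.6
  endloop
 endfacet
 facet normal -0.707 0.000 -0.707
  outer loop
   vertex 1.0 0.0 2.4
   vertex 0.8 2.0 2.6
   vertex 2.8 6.0 0.6
  endloop
 endfacet
 facet normal 0.129 -0.320 -0.938
  outer loop
   vertex 1.0 0.0 2.4
   vertex 2.8 6.0 0.6
   vertex 5.0 2.2 2.2
  endloop
 endfacet
 facet normal 0.481 -0.860 0.172
  outer loop
   vertex 1.0 0.0 2.4
   vertex 5.0 2.2 2.2
   vertex 3.0 1.6 4.8
  endloop
 endfacet
 facet normal -0.913 0.016 0.408
  outer loop
   vertex 1.6 1.8 4.4
   vertex 1.4 5.6 3.8
   vertex 0.8 2.0 2.6
  endloop
 endfacet
 facet normal -0.911 -0.130 0.391
  outer loop
   vertex 1.6 1.8 4.4
   vertex 0.8 2.0 2.6
   vertex 1.0 0.0 2.4
  endloop
 endfacet
 facet normal -0.291 -0.666 0.687
  outer loop
   vertex 1.6 1.8 4.4
   vertex 1.0 0.0 2.4
   vertex 3.0 1.6 4.8
  endloop
 endfacet
 facet normal 0.774 0.119 0.622
  outer loop
   vertex 2.8 5.0 4.4
   vertex 3.0 1.6 4.8
   vertex 5.0 2.2 2.2
  endloop
 endfacet
 facet normal 0.830 0.540 0.142
  outer loop
   vertex 2.8 5.0 4.4
   vertex 5.0 2.2 2.2
   vertex 2.8 6.0 0.6
  endloop
 endfacet
 facet normal 0.292 0.925 0.243
  outer loop
   vertex 2.8 5.0 4.4
   vertex 2.8 6.0 0.6
   vertex 1.4 5.6 3.8
  endloop
 endfacet
 facet normal -0.260 0.098 0.961
  outer loop
   vertex 2.8 5.0 4.4
   vertex 1.6 1.8 4.4
   vertex 3.0 1.6 4.8
  endloop
 endfacet
 facet normal -0.343 0.129 0.930
  outer loop
   vertex 2.8 5.0 4.4
   vertex 1.4 5.6 3.8
   vertex 1.6 1.8 4.4
  endloop
 endfacet
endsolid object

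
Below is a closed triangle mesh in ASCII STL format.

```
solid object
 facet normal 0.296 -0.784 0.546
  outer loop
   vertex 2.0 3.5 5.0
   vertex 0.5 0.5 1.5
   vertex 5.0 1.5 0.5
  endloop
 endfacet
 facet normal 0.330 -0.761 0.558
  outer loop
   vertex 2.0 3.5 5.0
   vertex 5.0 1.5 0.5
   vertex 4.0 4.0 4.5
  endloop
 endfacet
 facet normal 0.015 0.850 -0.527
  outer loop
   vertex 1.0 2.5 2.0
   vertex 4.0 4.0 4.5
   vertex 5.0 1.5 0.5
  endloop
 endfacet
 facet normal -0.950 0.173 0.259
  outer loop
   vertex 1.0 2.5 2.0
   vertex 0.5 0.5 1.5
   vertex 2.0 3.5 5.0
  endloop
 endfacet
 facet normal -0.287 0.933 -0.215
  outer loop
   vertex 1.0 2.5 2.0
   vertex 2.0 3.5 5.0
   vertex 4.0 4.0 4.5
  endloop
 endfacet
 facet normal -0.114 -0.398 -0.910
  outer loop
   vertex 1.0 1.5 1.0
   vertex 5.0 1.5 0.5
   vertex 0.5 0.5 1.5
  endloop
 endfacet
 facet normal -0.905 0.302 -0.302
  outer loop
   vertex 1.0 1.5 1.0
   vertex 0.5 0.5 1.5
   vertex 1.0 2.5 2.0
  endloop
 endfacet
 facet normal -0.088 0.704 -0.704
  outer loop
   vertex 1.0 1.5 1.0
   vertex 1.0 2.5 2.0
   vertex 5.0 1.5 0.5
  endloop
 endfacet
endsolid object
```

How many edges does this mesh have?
12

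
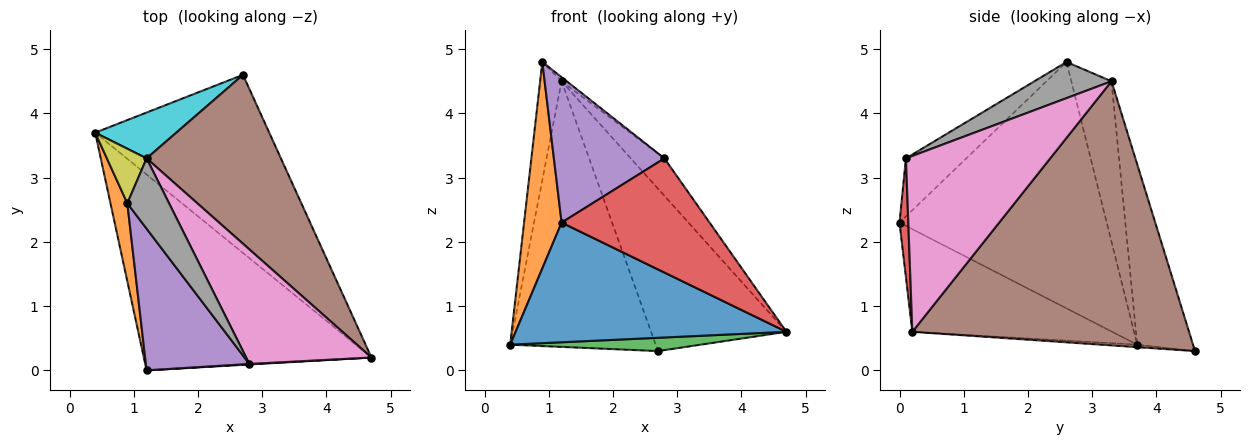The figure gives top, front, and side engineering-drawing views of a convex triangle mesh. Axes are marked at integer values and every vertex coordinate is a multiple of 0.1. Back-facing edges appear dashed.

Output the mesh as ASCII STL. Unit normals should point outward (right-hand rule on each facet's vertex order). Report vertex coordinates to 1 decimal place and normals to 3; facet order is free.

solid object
 facet normal -0.359 -0.487 -0.796
  outer loop
   vertex 1.2 0.0 2.3
   vertex 0.4 3.7 0.4
   vertex 4.7 0.2 0.6
  endloop
 endfacet
 facet normal -0.982 -0.178 0.067
  outer loop
   vertex 0.9 2.6 4.8
   vertex 0.4 3.7 0.4
   vertex 1.2 0.0 2.3
  endloop
 endfacet
 facet normal -0.014 -0.074 -0.997
  outer loop
   vertex 2.7 4.6 0.3
   vertex 4.7 0.2 0.6
   vertex 0.4 3.7 0.4
  endloop
 endfacet
 facet normal 0.059 -0.998 0.005
  outer loop
   vertex 2.8 0.1 3.3
   vertex 1.2 0.0 2.3
   vertex 4.7 0.2 0.6
  endloop
 endfacet
 facet normal -0.364 -0.667 0.650
  outer loop
   vertex 2.8 0.1 3.3
   vertex 0.9 2.6 4.8
   vertex 1.2 0.0 2.3
  endloop
 endfacet
 facet normal 0.817 0.400 0.416
  outer loop
   vertex 1.2 3.3 4.5
   vertex 4.7 0.2 0.6
   vertex 2.7 4.6 0.3
  endloop
 endfacet
 facet normal 0.800 0.186 0.570
  outer loop
   vertex 1.2 3.3 4.5
   vertex 2.8 0.1 3.3
   vertex 4.7 0.2 0.6
  endloop
 endfacet
 facet normal 0.654 0.044 0.755
  outer loop
   vertex 1.2 3.3 4.5
   vertex 0.9 2.6 4.8
   vertex 2.8 0.1 3.3
  endloop
 endfacet
 facet normal -0.862 0.461 0.213
  outer loop
   vertex 1.2 3.3 4.5
   vertex 0.4 3.7 0.4
   vertex 0.9 2.6 4.8
  endloop
 endfacet
 facet normal -0.354 0.922 0.159
  outer loop
   vertex 1.2 3.3 4.5
   vertex 2.7 4.6 0.3
   vertex 0.4 3.7 0.4
  endloop
 endfacet
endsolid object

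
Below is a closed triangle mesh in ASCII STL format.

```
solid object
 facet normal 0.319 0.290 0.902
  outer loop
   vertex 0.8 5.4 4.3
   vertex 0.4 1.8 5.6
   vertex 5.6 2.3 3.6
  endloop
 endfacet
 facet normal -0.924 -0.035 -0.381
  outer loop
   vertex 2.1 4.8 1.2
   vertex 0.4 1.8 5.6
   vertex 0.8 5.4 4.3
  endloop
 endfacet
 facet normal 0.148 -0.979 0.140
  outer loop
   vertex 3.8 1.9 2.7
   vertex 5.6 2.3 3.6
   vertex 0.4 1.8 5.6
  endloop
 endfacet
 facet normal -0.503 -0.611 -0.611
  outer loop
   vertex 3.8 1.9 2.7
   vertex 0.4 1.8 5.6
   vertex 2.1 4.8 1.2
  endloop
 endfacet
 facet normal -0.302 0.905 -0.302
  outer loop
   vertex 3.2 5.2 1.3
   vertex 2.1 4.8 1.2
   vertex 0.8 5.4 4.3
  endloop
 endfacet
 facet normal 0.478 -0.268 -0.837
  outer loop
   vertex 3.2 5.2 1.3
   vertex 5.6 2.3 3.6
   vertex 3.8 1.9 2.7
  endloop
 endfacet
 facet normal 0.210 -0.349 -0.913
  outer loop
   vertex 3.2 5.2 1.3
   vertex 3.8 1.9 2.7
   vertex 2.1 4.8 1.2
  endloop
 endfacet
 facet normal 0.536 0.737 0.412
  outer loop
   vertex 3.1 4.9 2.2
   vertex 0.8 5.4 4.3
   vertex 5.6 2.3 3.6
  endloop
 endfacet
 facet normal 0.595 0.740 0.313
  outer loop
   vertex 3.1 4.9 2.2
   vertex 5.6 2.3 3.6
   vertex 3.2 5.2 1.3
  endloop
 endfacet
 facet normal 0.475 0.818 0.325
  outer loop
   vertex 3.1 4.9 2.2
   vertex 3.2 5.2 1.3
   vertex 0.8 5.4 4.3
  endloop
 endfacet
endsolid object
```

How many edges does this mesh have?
15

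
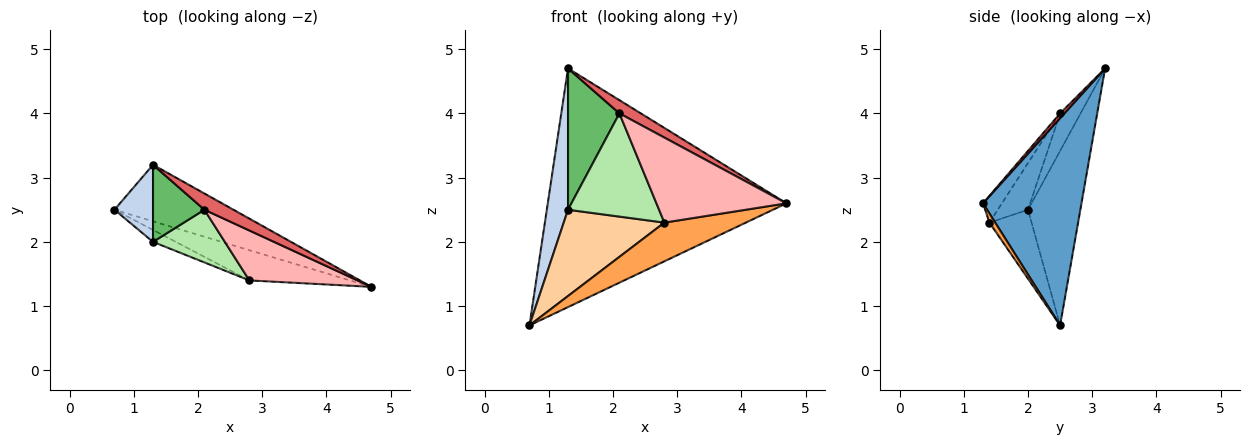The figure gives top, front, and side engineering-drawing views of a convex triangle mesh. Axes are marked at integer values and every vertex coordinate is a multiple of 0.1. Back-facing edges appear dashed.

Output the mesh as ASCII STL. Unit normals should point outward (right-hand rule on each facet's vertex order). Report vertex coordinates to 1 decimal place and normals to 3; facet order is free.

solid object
 facet normal 0.373 0.903 -0.214
  outer loop
   vertex 1.3 3.2 4.7
   vertex 4.7 1.3 2.6
   vertex 0.7 2.5 0.7
  endloop
 endfacet
 facet normal -0.908 -0.368 0.201
  outer loop
   vertex 1.3 2.0 2.5
   vertex 1.3 3.2 4.7
   vertex 0.7 2.5 0.7
  endloop
 endfacet
 facet normal 0.056 -0.787 -0.614
  outer loop
   vertex 2.8 1.4 2.3
   vertex 0.7 2.5 0.7
   vertex 4.7 1.3 2.6
  endloop
 endfacet
 facet normal -0.383 -0.915 -0.127
  outer loop
   vertex 2.8 1.4 2.3
   vertex 1.3 2.0 2.5
   vertex 0.7 2.5 0.7
  endloop
 endfacet
 facet normal -0.330 -0.829 0.452
  outer loop
   vertex 2.1 2.5 4.0
   vertex 1.3 3.2 4.7
   vertex 1.3 2.0 2.5
  endloop
 endfacet
 facet normal -0.284 -0.854 0.436
  outer loop
   vertex 2.1 2.5 4.0
   vertex 1.3 2.0 2.5
   vertex 2.8 1.4 2.3
  endloop
 endfacet
 facet normal 0.125 -0.626 0.769
  outer loop
   vertex 2.1 2.5 4.0
   vertex 4.7 1.3 2.6
   vertex 1.3 3.2 4.7
  endloop
 endfacet
 facet normal -0.124 -0.856 0.502
  outer loop
   vertex 2.1 2.5 4.0
   vertex 2.8 1.4 2.3
   vertex 4.7 1.3 2.6
  endloop
 endfacet
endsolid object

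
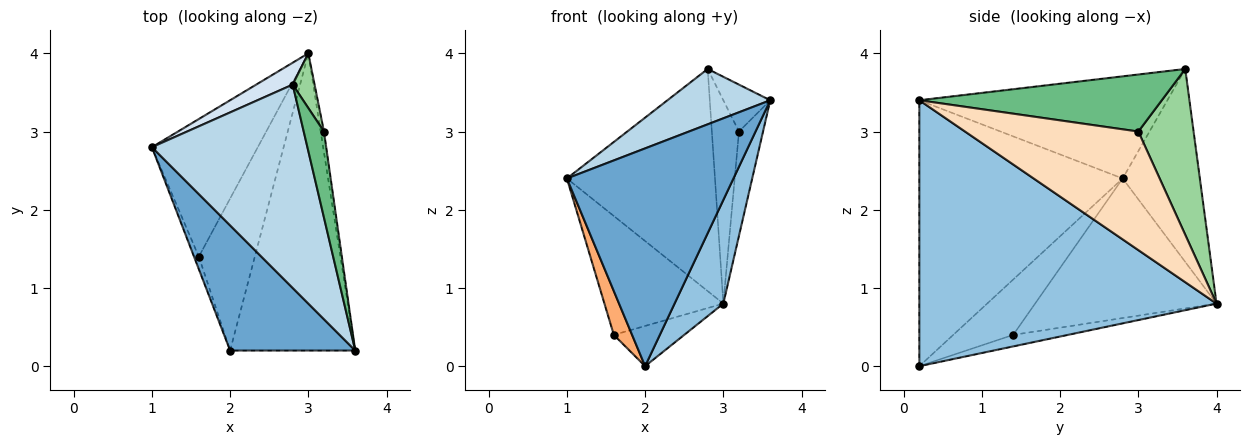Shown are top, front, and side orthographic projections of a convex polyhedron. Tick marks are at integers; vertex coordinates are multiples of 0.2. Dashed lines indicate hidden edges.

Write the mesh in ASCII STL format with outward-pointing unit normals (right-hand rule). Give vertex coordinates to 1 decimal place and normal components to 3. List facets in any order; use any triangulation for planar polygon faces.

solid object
 facet normal -0.727 -0.595 0.342
  outer loop
   vertex 2.0 0.2 0.0
   vertex 3.6 0.2 3.4
   vertex 1.0 2.8 2.4
  endloop
 endfacet
 facet normal 0.895 -0.147 -0.421
  outer loop
   vertex 2.0 0.2 0.0
   vertex 3.0 4.0 0.8
   vertex 3.6 0.2 3.4
  endloop
 endfacet
 facet normal -0.535 -0.222 0.815
  outer loop
   vertex 2.8 3.6 3.8
   vertex 1.0 2.8 2.4
   vertex 3.6 0.2 3.4
  endloop
 endfacet
 facet normal -0.460 0.883 0.087
  outer loop
   vertex 2.8 3.6 3.8
   vertex 3.0 4.0 0.8
   vertex 1.0 2.8 2.4
  endloop
 endfacet
 facet normal -0.706 0.463 -0.536
  outer loop
   vertex 1.6 1.4 0.4
   vertex 1.0 2.8 2.4
   vertex 3.0 4.0 0.8
  endloop
 endfacet
 facet normal -0.953 -0.290 -0.083
  outer loop
   vertex 1.6 1.4 0.4
   vertex 2.0 0.2 0.0
   vertex 1.0 2.8 2.4
  endloop
 endfacet
 facet normal -0.195 0.251 -0.948
  outer loop
   vertex 1.6 1.4 0.4
   vertex 3.0 4.0 0.8
   vertex 2.0 0.2 0.0
  endloop
 endfacet
 facet normal 0.990 0.138 -0.028
  outer loop
   vertex 3.2 3.0 3.0
   vertex 3.6 0.2 3.4
   vertex 3.0 4.0 0.8
  endloop
 endfacet
 facet normal 0.927 0.179 0.329
  outer loop
   vertex 3.2 3.0 3.0
   vertex 2.8 3.6 3.8
   vertex 3.6 0.2 3.4
  endloop
 endfacet
 facet normal 0.892 0.437 0.118
  outer loop
   vertex 3.2 3.0 3.0
   vertex 3.0 4.0 0.8
   vertex 2.8 3.6 3.8
  endloop
 endfacet
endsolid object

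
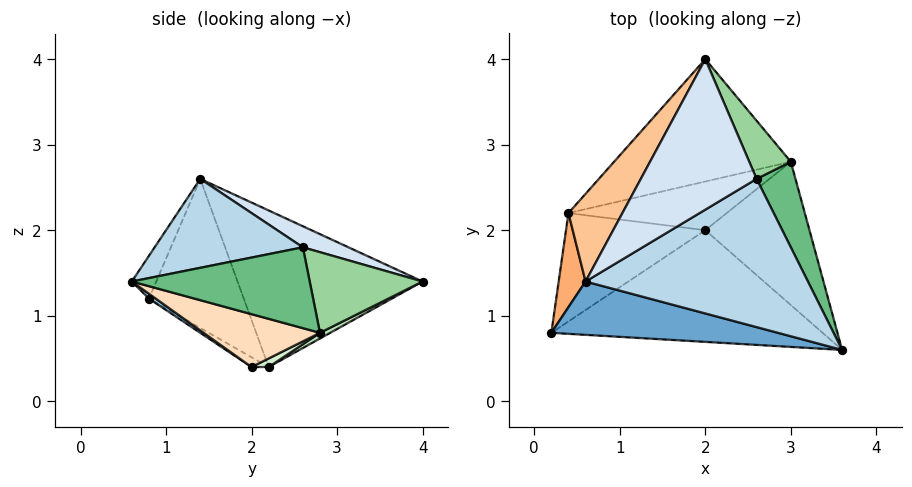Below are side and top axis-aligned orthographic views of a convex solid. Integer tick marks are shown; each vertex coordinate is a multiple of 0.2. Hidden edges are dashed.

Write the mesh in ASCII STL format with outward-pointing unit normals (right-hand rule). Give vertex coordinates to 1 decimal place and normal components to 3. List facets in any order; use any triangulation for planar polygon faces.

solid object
 facet normal -0.078 -0.908 0.411
  outer loop
   vertex 0.6 1.4 2.6
   vertex 0.2 0.8 1.2
   vertex 3.6 0.6 1.4
  endloop
 endfacet
 facet normal 0.015 -0.570 -0.822
  outer loop
   vertex 2.0 2.0 0.4
   vertex 3.6 0.6 1.4
   vertex 0.2 0.8 1.2
  endloop
 endfacet
 facet normal 0.371 0.000 0.928
  outer loop
   vertex 2.6 2.6 1.8
   vertex 0.6 1.4 2.6
   vertex 3.6 0.6 1.4
  endloop
 endfacet
 facet normal 0.168 0.337 0.926
  outer loop
   vertex 2.6 2.6 1.8
   vertex 2.0 4.0 1.4
   vertex 0.6 1.4 2.6
  endloop
 endfacet
 facet normal -0.061 -0.489 -0.870
  outer loop
   vertex 0.4 2.2 0.4
   vertex 2.0 2.0 0.4
   vertex 0.2 0.8 1.2
  endloop
 endfacet
 facet normal -0.957 0.235 0.172
  outer loop
   vertex 0.4 2.2 0.4
   vertex 0.2 0.8 1.2
   vertex 0.6 1.4 2.6
  endloop
 endfacet
 facet normal -0.789 0.551 0.272
  outer loop
   vertex 0.4 2.2 0.4
   vertex 0.6 1.4 2.6
   vertex 2.0 4.0 1.4
  endloop
 endfacet
 facet normal 0.449 -0.119 -0.885
  outer loop
   vertex 3.0 2.8 0.8
   vertex 3.6 0.6 1.4
   vertex 2.0 2.0 0.4
  endloop
 endfacet
 facet normal 0.847 0.342 0.407
  outer loop
   vertex 3.0 2.8 0.8
   vertex 2.6 2.6 1.8
   vertex 3.6 0.6 1.4
  endloop
 endfacet
 facet normal 0.791 0.456 0.408
  outer loop
   vertex 3.0 2.8 0.8
   vertex 2.0 4.0 1.4
   vertex 2.6 2.6 1.8
  endloop
 endfacet
 facet normal 0.029 0.466 -0.884
  outer loop
   vertex 3.0 2.8 0.8
   vertex 0.4 2.2 0.4
   vertex 2.0 4.0 1.4
  endloop
 endfacet
 facet normal 0.050 0.396 -0.917
  outer loop
   vertex 3.0 2.8 0.8
   vertex 2.0 2.0 0.4
   vertex 0.4 2.2 0.4
  endloop
 endfacet
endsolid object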